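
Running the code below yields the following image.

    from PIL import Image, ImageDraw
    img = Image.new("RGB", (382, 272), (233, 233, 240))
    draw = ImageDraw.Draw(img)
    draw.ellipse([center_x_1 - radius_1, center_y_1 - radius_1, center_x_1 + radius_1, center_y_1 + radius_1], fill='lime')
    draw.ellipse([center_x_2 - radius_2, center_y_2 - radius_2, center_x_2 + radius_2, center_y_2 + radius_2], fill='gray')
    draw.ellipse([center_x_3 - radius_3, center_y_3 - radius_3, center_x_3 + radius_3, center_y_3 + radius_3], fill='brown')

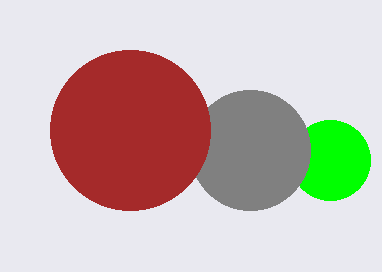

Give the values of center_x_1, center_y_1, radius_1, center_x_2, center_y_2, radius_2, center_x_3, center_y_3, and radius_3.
center_x_1 = 330, center_y_1 = 160, radius_1 = 40, center_x_2 = 250, center_y_2 = 150, radius_2 = 60, center_x_3 = 130, center_y_3 = 130, radius_3 = 80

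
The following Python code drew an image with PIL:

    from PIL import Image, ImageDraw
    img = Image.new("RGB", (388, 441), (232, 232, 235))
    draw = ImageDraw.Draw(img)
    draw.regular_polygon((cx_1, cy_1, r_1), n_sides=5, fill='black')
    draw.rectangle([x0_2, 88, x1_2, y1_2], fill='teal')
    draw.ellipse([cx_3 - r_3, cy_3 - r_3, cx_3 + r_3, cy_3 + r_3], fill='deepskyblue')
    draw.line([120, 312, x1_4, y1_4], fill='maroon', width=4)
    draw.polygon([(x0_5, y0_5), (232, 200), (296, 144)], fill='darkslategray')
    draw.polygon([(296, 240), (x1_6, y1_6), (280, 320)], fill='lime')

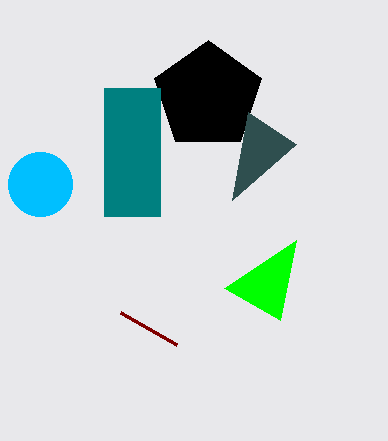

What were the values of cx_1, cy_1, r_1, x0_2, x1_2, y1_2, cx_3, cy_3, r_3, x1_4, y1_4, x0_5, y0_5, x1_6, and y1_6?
cx_1 = 208; cy_1 = 96; r_1 = 56; x0_2 = 104; x1_2 = 160; y1_2 = 216; cx_3 = 40; cy_3 = 184; r_3 = 32; x1_4 = 176; y1_4 = 344; x0_5 = 248; y0_5 = 112; x1_6 = 224; y1_6 = 288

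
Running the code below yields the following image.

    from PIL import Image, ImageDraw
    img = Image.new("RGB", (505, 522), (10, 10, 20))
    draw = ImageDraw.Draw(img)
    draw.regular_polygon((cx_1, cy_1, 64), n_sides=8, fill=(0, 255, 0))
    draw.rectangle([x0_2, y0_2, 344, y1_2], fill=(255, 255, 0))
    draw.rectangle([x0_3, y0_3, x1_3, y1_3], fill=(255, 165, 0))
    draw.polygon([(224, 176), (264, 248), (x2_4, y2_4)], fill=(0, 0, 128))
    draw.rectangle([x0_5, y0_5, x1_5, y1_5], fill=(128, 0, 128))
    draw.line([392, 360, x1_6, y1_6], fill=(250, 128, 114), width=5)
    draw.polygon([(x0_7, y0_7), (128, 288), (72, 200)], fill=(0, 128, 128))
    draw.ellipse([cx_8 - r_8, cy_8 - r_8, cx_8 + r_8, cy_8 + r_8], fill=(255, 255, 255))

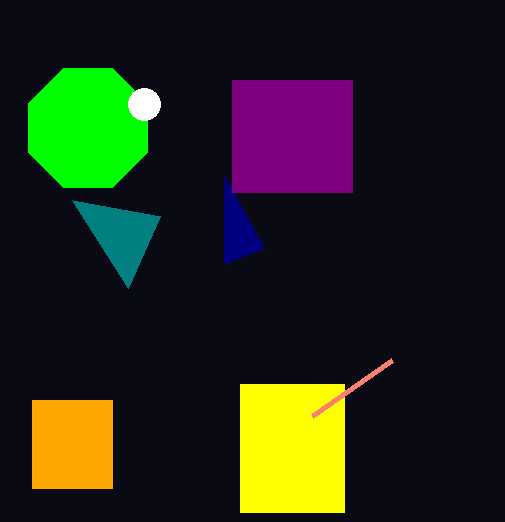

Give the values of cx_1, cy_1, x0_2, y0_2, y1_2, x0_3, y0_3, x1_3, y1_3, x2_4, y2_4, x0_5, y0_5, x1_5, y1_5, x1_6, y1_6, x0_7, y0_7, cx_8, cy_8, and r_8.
cx_1 = 88
cy_1 = 128
x0_2 = 240
y0_2 = 384
y1_2 = 512
x0_3 = 32
y0_3 = 400
x1_3 = 112
y1_3 = 488
x2_4 = 224
y2_4 = 264
x0_5 = 232
y0_5 = 80
x1_5 = 352
y1_5 = 192
x1_6 = 312
y1_6 = 416
x0_7 = 160
y0_7 = 216
cx_8 = 144
cy_8 = 104
r_8 = 16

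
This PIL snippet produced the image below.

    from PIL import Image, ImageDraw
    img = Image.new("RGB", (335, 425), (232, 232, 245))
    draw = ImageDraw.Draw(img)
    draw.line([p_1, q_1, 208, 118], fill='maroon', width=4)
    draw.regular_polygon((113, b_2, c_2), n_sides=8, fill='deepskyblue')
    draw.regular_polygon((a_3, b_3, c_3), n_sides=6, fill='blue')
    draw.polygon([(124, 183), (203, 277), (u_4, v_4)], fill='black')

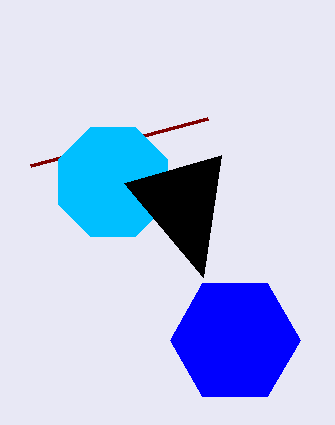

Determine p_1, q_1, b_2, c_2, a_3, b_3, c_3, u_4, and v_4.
p_1 = 31; q_1 = 165; b_2 = 182; c_2 = 59; a_3 = 235; b_3 = 340; c_3 = 65; u_4 = 221; v_4 = 155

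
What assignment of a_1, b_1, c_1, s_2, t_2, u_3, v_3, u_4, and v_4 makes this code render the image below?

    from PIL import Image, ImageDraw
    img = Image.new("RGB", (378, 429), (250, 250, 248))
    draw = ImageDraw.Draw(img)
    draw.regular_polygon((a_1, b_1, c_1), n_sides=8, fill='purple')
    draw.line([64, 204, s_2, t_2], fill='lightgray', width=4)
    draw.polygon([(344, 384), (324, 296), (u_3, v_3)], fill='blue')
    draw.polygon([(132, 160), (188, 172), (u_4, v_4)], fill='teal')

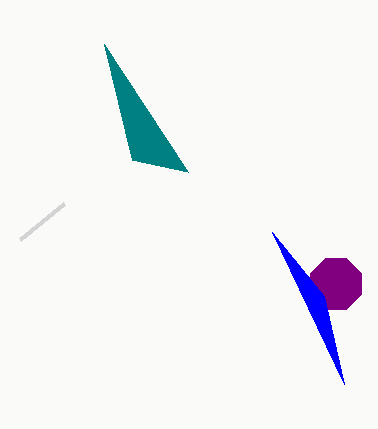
a_1 = 336, b_1 = 284, c_1 = 28, s_2 = 20, t_2 = 240, u_3 = 272, v_3 = 232, u_4 = 104, v_4 = 44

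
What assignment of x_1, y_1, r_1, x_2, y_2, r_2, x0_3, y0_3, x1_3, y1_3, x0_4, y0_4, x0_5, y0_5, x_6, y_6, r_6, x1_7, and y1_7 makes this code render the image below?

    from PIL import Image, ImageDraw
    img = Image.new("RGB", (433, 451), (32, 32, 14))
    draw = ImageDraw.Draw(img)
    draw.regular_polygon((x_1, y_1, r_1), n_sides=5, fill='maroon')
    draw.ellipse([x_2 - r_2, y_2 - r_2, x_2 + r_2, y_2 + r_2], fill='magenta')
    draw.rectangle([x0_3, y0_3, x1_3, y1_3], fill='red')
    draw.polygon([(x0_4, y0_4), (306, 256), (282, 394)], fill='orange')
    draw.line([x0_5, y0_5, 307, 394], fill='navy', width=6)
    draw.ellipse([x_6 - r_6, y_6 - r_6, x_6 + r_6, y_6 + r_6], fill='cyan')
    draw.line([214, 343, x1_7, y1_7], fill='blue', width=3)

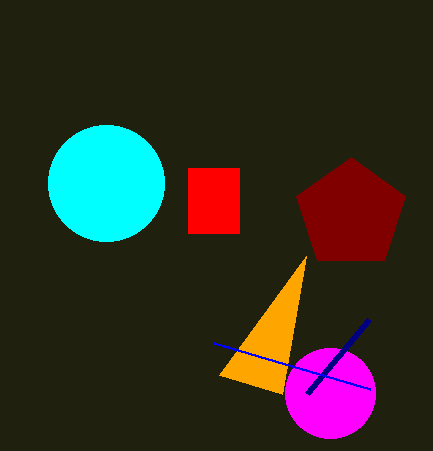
x_1 = 351; y_1 = 214; r_1 = 57; x_2 = 330; y_2 = 393; r_2 = 45; x0_3 = 188; y0_3 = 168; x1_3 = 239; y1_3 = 233; x0_4 = 219; y0_4 = 375; x0_5 = 369; y0_5 = 320; x_6 = 106; y_6 = 183; r_6 = 58; x1_7 = 370; y1_7 = 389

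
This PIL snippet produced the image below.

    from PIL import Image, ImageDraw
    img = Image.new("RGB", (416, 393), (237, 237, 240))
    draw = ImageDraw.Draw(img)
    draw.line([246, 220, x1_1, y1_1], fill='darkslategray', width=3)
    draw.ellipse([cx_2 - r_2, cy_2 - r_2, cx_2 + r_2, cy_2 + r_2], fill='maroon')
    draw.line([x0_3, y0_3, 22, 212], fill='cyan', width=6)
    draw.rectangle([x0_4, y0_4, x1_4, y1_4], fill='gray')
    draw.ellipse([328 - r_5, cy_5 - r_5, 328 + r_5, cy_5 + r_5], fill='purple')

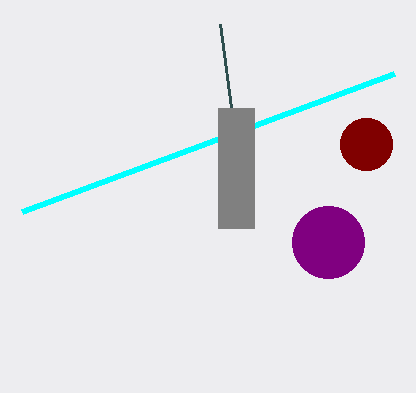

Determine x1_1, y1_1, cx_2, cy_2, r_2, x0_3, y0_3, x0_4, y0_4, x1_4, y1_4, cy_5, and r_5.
x1_1 = 220; y1_1 = 24; cx_2 = 366; cy_2 = 144; r_2 = 26; x0_3 = 394; y0_3 = 74; x0_4 = 218; y0_4 = 108; x1_4 = 254; y1_4 = 228; cy_5 = 242; r_5 = 36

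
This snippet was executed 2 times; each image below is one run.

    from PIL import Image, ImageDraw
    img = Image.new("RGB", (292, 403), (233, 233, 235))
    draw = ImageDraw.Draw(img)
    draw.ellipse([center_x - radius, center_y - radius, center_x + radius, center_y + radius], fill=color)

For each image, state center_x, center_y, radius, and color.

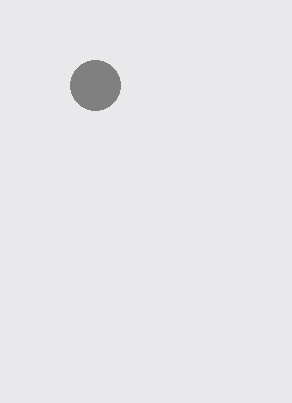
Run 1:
center_x = 95
center_y = 85
radius = 25
color = 'gray'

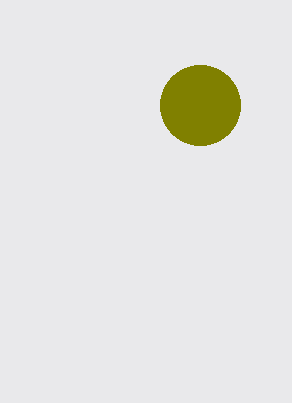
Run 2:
center_x = 200; center_y = 105; radius = 40; color = 'olive'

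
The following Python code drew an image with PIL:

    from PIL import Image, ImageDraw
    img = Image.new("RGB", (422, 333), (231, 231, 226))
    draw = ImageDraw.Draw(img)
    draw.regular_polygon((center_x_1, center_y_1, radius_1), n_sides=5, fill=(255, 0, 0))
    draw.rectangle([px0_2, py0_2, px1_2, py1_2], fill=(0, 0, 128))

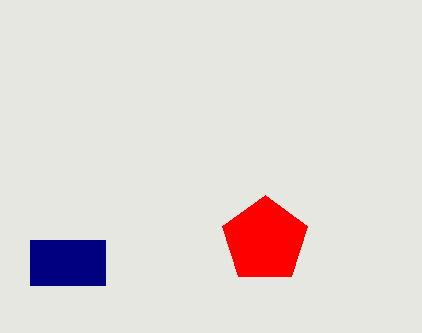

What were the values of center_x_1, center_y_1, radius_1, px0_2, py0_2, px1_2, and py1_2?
center_x_1 = 265
center_y_1 = 240
radius_1 = 45
px0_2 = 30
py0_2 = 240
px1_2 = 105
py1_2 = 285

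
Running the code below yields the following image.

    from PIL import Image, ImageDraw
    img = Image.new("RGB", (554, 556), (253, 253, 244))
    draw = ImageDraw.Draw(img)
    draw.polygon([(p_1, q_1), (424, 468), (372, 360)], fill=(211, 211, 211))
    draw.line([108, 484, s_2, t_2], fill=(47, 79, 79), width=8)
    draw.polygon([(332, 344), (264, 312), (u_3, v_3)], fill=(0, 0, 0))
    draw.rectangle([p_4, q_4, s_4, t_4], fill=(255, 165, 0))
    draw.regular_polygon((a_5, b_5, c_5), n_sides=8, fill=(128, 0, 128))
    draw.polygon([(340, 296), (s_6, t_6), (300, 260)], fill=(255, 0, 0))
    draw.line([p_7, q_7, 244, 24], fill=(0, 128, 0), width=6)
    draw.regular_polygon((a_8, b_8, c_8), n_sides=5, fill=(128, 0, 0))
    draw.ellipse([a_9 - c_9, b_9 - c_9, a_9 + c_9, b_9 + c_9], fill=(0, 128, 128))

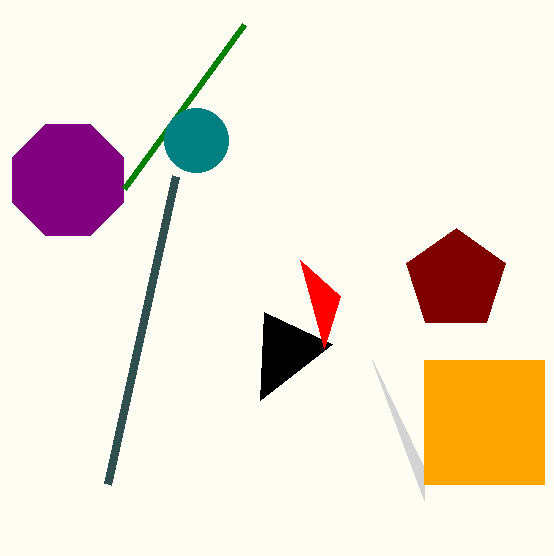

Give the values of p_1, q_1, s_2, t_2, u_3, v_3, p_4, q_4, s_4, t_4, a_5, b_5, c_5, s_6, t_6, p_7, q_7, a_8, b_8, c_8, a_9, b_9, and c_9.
p_1 = 424
q_1 = 500
s_2 = 176
t_2 = 176
u_3 = 260
v_3 = 400
p_4 = 424
q_4 = 360
s_4 = 544
t_4 = 484
a_5 = 68
b_5 = 180
c_5 = 60
s_6 = 324
t_6 = 348
p_7 = 124
q_7 = 188
a_8 = 456
b_8 = 280
c_8 = 52
a_9 = 196
b_9 = 140
c_9 = 32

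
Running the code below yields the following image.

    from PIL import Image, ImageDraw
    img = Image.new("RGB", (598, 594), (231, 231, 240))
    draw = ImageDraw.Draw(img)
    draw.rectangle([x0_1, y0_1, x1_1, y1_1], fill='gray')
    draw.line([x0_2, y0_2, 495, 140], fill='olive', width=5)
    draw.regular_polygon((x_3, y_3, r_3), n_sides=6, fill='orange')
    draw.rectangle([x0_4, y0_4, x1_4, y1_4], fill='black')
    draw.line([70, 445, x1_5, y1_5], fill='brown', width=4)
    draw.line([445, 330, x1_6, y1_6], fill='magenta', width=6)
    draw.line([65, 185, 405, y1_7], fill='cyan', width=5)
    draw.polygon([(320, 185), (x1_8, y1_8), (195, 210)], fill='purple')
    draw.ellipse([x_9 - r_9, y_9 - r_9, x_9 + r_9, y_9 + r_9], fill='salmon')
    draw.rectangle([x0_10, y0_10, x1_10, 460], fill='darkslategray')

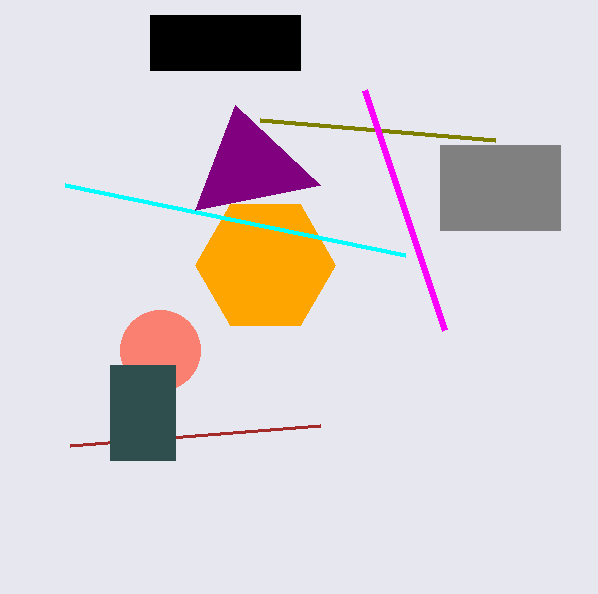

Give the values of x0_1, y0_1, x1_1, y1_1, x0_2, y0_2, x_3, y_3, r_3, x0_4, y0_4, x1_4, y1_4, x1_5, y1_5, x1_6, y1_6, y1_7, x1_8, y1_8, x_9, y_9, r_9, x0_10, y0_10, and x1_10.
x0_1 = 440; y0_1 = 145; x1_1 = 560; y1_1 = 230; x0_2 = 260; y0_2 = 120; x_3 = 265; y_3 = 265; r_3 = 70; x0_4 = 150; y0_4 = 15; x1_4 = 300; y1_4 = 70; x1_5 = 320; y1_5 = 425; x1_6 = 365; y1_6 = 90; y1_7 = 255; x1_8 = 235; y1_8 = 105; x_9 = 160; y_9 = 350; r_9 = 40; x0_10 = 110; y0_10 = 365; x1_10 = 175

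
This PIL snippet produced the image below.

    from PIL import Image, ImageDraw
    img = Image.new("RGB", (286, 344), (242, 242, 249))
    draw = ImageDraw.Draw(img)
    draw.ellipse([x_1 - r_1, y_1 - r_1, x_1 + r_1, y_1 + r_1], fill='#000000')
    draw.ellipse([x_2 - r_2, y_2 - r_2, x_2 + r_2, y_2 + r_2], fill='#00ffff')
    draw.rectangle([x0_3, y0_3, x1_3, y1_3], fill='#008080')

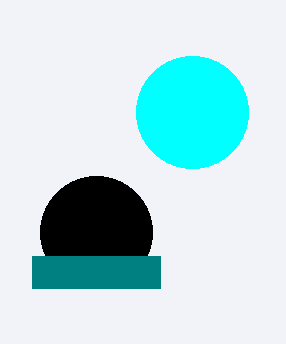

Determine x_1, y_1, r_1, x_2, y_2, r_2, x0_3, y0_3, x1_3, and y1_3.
x_1 = 96
y_1 = 232
r_1 = 56
x_2 = 192
y_2 = 112
r_2 = 56
x0_3 = 32
y0_3 = 256
x1_3 = 160
y1_3 = 288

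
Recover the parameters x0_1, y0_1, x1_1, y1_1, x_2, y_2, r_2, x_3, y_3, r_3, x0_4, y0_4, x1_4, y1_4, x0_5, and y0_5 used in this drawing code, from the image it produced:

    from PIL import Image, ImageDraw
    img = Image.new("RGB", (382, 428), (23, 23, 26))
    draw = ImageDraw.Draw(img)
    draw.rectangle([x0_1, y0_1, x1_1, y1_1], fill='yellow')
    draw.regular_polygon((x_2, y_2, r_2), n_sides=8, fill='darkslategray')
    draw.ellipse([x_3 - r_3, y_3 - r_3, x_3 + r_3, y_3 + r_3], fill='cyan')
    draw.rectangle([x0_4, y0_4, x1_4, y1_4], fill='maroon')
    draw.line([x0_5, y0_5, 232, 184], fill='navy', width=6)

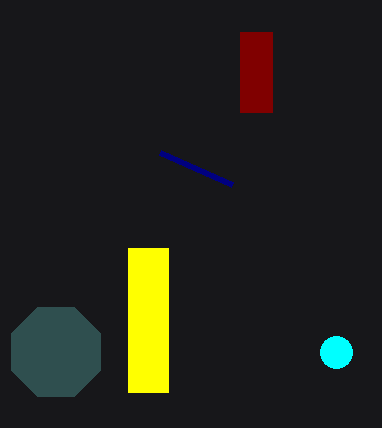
x0_1 = 128; y0_1 = 248; x1_1 = 168; y1_1 = 392; x_2 = 56; y_2 = 352; r_2 = 48; x_3 = 336; y_3 = 352; r_3 = 16; x0_4 = 240; y0_4 = 32; x1_4 = 272; y1_4 = 112; x0_5 = 160; y0_5 = 152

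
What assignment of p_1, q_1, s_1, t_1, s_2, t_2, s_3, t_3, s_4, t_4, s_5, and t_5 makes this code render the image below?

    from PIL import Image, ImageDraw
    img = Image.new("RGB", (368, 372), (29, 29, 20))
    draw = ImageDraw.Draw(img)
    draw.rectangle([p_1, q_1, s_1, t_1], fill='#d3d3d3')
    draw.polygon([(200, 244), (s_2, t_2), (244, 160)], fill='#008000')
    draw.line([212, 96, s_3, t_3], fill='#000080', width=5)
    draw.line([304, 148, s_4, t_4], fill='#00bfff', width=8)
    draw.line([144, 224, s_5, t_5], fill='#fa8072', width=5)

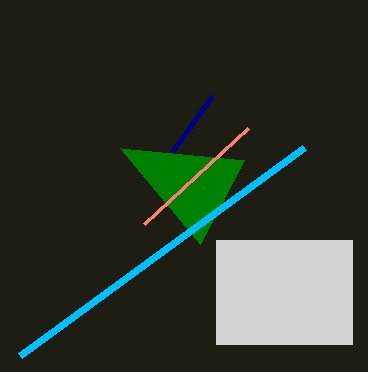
p_1 = 216, q_1 = 240, s_1 = 352, t_1 = 344, s_2 = 120, t_2 = 148, s_3 = 172, t_3 = 152, s_4 = 20, t_4 = 356, s_5 = 248, t_5 = 128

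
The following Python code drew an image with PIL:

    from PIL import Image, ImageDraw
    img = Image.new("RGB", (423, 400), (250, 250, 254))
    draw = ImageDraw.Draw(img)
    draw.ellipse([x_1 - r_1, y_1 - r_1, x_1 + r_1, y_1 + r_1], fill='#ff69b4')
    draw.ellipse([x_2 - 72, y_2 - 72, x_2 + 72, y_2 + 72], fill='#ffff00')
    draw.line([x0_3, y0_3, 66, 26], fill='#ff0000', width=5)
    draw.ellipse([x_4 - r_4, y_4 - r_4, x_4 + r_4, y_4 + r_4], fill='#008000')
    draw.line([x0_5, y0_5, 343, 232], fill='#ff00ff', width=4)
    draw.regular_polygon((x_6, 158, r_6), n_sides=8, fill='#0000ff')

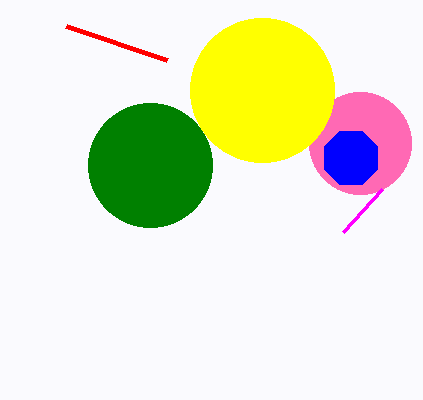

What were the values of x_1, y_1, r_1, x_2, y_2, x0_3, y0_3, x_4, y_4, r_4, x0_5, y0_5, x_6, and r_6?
x_1 = 360; y_1 = 143; r_1 = 51; x_2 = 262; y_2 = 90; x0_3 = 167; y0_3 = 60; x_4 = 150; y_4 = 165; r_4 = 62; x0_5 = 382; y0_5 = 189; x_6 = 351; r_6 = 29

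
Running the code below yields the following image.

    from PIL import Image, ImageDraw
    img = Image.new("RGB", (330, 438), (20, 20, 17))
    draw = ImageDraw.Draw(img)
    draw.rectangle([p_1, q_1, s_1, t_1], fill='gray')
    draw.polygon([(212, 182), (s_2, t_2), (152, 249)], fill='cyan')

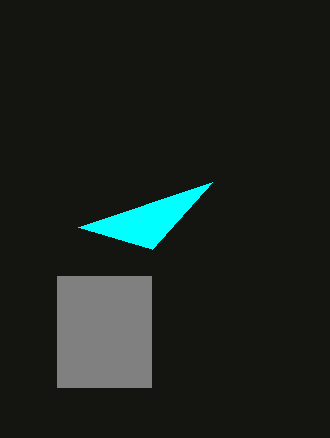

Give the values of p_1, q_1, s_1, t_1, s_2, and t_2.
p_1 = 57; q_1 = 276; s_1 = 151; t_1 = 387; s_2 = 78; t_2 = 227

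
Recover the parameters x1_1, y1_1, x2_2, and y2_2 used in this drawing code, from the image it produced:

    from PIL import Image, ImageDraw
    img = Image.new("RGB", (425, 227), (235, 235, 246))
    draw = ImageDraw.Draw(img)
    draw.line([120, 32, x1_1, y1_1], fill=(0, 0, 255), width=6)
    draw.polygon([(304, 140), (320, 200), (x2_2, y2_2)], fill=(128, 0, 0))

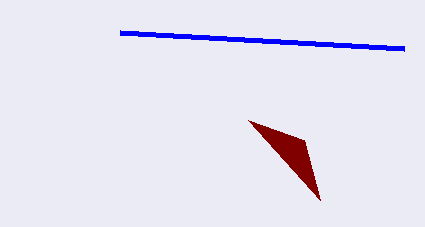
x1_1 = 404, y1_1 = 48, x2_2 = 248, y2_2 = 120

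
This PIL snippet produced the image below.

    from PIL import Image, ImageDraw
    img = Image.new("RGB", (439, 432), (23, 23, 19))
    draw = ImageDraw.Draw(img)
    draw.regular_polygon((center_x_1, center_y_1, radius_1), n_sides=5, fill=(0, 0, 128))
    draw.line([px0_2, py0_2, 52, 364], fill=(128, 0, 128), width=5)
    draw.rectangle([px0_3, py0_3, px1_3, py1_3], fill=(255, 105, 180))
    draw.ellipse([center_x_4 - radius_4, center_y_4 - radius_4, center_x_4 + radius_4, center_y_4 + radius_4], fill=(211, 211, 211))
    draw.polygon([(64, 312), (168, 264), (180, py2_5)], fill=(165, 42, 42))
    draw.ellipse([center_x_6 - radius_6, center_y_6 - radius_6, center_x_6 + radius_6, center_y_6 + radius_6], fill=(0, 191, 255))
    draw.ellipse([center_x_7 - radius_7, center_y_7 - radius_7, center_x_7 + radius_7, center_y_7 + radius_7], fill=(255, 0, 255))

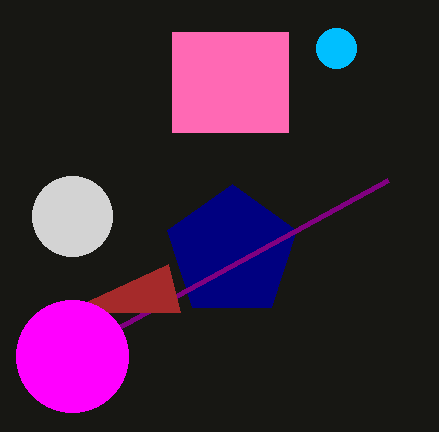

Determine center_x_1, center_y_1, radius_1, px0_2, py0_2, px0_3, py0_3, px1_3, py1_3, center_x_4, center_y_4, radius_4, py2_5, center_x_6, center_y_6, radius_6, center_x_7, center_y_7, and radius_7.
center_x_1 = 232; center_y_1 = 252; radius_1 = 68; px0_2 = 388; py0_2 = 180; px0_3 = 172; py0_3 = 32; px1_3 = 288; py1_3 = 132; center_x_4 = 72; center_y_4 = 216; radius_4 = 40; py2_5 = 312; center_x_6 = 336; center_y_6 = 48; radius_6 = 20; center_x_7 = 72; center_y_7 = 356; radius_7 = 56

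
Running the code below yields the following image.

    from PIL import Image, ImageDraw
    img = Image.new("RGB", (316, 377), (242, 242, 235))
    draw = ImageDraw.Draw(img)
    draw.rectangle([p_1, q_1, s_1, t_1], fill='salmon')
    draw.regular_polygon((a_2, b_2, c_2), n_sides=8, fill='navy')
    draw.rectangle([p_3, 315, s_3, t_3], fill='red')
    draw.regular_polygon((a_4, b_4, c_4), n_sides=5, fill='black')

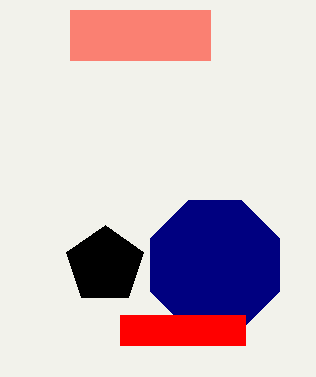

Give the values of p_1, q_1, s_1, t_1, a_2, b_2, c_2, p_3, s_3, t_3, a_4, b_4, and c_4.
p_1 = 70; q_1 = 10; s_1 = 210; t_1 = 60; a_2 = 215; b_2 = 265; c_2 = 70; p_3 = 120; s_3 = 245; t_3 = 345; a_4 = 105; b_4 = 265; c_4 = 40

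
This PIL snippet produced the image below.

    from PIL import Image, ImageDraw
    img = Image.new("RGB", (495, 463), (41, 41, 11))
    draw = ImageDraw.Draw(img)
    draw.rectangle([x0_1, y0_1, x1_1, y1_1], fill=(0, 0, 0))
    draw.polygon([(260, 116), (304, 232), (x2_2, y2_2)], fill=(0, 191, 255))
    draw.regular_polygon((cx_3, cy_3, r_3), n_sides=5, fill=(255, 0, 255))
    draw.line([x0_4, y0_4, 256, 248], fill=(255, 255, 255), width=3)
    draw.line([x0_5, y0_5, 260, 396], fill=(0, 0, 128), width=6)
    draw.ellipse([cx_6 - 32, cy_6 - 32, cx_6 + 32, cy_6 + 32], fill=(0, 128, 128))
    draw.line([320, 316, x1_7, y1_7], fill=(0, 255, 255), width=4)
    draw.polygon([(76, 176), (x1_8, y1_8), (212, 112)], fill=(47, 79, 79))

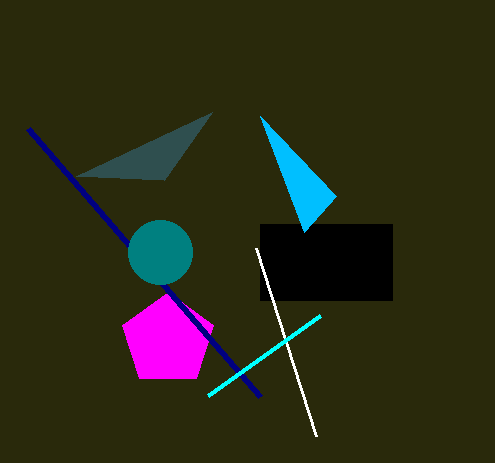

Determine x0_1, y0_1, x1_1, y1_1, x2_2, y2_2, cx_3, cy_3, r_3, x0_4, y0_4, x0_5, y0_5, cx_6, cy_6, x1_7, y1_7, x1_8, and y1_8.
x0_1 = 260
y0_1 = 224
x1_1 = 392
y1_1 = 300
x2_2 = 336
y2_2 = 196
cx_3 = 168
cy_3 = 340
r_3 = 48
x0_4 = 316
y0_4 = 436
x0_5 = 28
y0_5 = 128
cx_6 = 160
cy_6 = 252
x1_7 = 208
y1_7 = 396
x1_8 = 164
y1_8 = 180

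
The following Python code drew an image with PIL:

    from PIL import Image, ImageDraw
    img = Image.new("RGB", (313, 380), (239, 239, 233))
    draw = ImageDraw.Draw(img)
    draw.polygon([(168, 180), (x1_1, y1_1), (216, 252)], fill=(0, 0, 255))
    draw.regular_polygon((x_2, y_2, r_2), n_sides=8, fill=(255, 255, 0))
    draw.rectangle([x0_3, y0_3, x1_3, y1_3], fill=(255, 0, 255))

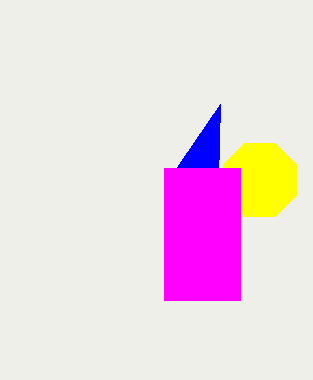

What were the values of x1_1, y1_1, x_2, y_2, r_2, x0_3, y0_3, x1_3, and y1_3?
x1_1 = 220; y1_1 = 104; x_2 = 260; y_2 = 180; r_2 = 40; x0_3 = 164; y0_3 = 168; x1_3 = 240; y1_3 = 300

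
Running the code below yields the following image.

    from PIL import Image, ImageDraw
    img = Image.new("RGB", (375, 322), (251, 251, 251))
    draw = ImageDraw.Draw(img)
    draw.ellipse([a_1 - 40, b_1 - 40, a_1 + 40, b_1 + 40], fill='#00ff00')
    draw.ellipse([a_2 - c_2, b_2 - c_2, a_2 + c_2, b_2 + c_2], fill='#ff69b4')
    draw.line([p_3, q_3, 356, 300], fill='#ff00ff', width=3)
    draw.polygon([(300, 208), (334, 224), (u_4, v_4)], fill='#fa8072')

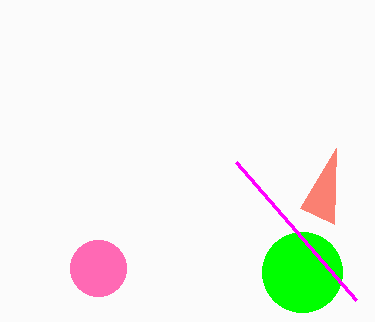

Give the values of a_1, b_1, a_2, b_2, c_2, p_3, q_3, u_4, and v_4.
a_1 = 302
b_1 = 272
a_2 = 98
b_2 = 268
c_2 = 28
p_3 = 236
q_3 = 162
u_4 = 336
v_4 = 148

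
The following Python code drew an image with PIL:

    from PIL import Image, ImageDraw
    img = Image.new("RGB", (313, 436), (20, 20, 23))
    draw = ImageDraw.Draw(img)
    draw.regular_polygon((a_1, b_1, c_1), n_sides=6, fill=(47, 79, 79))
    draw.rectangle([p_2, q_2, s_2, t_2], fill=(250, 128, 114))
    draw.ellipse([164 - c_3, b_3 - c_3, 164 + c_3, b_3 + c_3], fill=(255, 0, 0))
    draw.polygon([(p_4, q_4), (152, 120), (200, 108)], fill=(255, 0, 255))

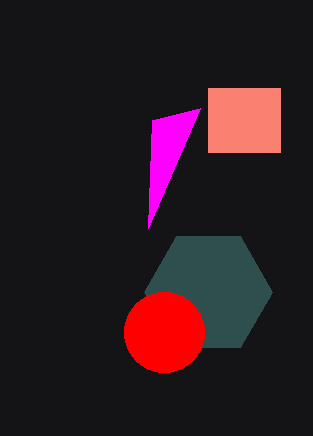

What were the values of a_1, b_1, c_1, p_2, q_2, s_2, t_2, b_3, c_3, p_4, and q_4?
a_1 = 208; b_1 = 292; c_1 = 64; p_2 = 208; q_2 = 88; s_2 = 280; t_2 = 152; b_3 = 332; c_3 = 40; p_4 = 148; q_4 = 228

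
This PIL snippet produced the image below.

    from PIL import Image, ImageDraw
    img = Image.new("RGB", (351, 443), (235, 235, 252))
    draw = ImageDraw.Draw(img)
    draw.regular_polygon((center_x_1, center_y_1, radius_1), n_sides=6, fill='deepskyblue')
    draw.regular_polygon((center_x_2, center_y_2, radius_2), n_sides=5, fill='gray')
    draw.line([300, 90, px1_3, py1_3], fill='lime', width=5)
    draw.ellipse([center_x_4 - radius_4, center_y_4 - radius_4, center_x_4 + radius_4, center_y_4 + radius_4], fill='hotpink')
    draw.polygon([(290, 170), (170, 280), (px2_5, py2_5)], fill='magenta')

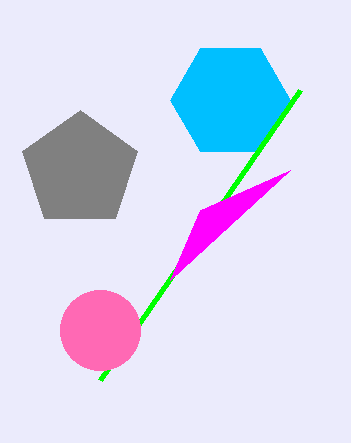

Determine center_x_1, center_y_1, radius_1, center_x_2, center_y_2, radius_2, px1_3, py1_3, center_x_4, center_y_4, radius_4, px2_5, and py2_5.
center_x_1 = 230; center_y_1 = 100; radius_1 = 60; center_x_2 = 80; center_y_2 = 170; radius_2 = 60; px1_3 = 100; py1_3 = 380; center_x_4 = 100; center_y_4 = 330; radius_4 = 40; px2_5 = 200; py2_5 = 210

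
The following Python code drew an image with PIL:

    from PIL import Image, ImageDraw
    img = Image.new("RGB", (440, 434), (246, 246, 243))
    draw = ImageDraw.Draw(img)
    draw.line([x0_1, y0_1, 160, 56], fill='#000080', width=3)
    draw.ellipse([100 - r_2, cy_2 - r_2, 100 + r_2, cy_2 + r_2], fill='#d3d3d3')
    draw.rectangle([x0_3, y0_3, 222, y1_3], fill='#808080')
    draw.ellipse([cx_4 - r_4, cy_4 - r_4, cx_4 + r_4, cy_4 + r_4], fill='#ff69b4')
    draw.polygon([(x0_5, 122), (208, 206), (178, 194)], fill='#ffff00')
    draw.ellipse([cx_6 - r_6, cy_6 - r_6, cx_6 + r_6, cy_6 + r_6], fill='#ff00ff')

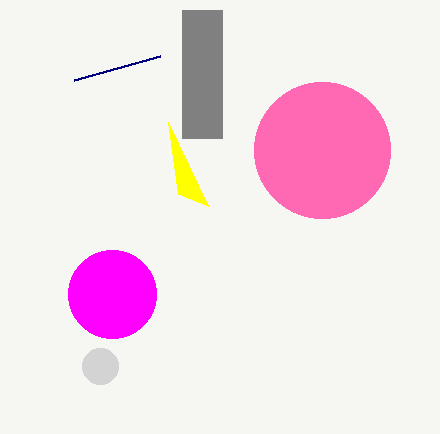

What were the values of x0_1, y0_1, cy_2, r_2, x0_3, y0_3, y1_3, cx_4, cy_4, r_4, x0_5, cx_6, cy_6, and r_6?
x0_1 = 74; y0_1 = 80; cy_2 = 366; r_2 = 18; x0_3 = 182; y0_3 = 10; y1_3 = 138; cx_4 = 322; cy_4 = 150; r_4 = 68; x0_5 = 168; cx_6 = 112; cy_6 = 294; r_6 = 44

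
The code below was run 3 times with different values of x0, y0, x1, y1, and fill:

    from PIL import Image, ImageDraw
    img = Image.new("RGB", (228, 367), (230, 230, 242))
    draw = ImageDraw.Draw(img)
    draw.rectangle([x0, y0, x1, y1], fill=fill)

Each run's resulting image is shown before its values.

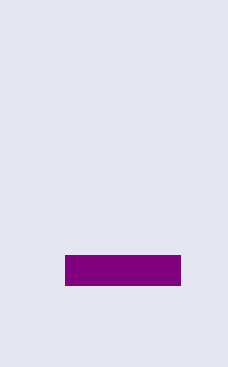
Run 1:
x0 = 65, y0 = 255, x1 = 180, y1 = 285, fill = 'purple'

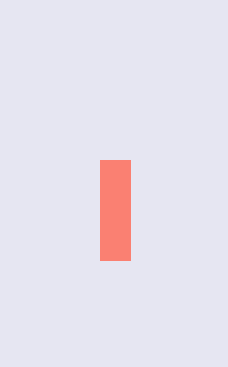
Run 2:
x0 = 100
y0 = 160
x1 = 130
y1 = 260
fill = 'salmon'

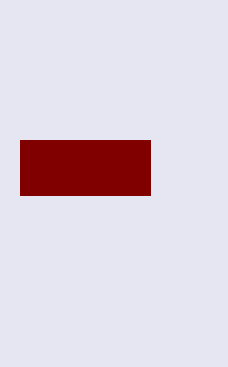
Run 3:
x0 = 20; y0 = 140; x1 = 150; y1 = 195; fill = 'maroon'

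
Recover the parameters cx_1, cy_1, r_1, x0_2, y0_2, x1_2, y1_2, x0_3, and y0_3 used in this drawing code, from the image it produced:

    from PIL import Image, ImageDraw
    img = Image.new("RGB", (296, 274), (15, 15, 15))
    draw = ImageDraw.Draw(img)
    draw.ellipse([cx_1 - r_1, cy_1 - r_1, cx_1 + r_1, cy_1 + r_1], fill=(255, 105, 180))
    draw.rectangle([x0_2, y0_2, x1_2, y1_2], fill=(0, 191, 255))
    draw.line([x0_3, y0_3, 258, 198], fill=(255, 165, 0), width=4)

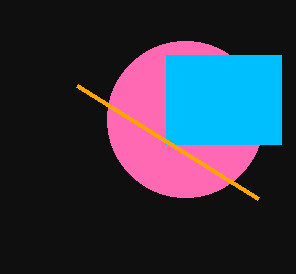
cx_1 = 185; cy_1 = 119; r_1 = 78; x0_2 = 166; y0_2 = 55; x1_2 = 281; y1_2 = 144; x0_3 = 77; y0_3 = 85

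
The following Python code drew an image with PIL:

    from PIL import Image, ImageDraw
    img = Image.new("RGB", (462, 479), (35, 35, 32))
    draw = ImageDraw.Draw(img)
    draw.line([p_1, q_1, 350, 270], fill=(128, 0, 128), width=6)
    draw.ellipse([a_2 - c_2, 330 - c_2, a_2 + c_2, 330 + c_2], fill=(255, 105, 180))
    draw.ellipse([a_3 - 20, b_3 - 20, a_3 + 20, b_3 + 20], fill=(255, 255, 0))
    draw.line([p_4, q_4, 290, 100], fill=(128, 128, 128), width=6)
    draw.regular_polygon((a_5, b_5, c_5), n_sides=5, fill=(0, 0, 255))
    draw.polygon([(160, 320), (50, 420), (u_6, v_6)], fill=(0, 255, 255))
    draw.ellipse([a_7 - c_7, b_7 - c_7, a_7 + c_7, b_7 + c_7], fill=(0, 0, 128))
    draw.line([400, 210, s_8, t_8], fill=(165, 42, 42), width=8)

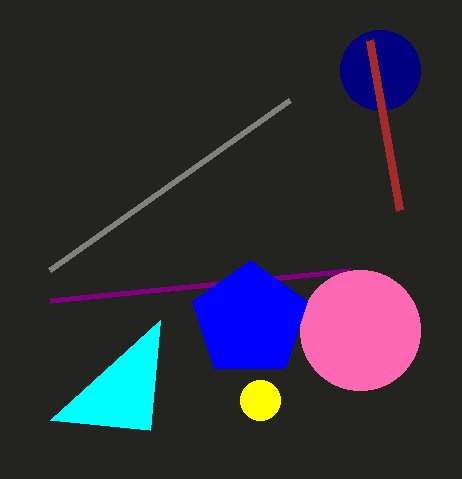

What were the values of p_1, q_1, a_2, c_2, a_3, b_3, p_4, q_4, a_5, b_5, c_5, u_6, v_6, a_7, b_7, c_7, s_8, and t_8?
p_1 = 50
q_1 = 300
a_2 = 360
c_2 = 60
a_3 = 260
b_3 = 400
p_4 = 50
q_4 = 270
a_5 = 250
b_5 = 320
c_5 = 60
u_6 = 150
v_6 = 430
a_7 = 380
b_7 = 70
c_7 = 40
s_8 = 370
t_8 = 40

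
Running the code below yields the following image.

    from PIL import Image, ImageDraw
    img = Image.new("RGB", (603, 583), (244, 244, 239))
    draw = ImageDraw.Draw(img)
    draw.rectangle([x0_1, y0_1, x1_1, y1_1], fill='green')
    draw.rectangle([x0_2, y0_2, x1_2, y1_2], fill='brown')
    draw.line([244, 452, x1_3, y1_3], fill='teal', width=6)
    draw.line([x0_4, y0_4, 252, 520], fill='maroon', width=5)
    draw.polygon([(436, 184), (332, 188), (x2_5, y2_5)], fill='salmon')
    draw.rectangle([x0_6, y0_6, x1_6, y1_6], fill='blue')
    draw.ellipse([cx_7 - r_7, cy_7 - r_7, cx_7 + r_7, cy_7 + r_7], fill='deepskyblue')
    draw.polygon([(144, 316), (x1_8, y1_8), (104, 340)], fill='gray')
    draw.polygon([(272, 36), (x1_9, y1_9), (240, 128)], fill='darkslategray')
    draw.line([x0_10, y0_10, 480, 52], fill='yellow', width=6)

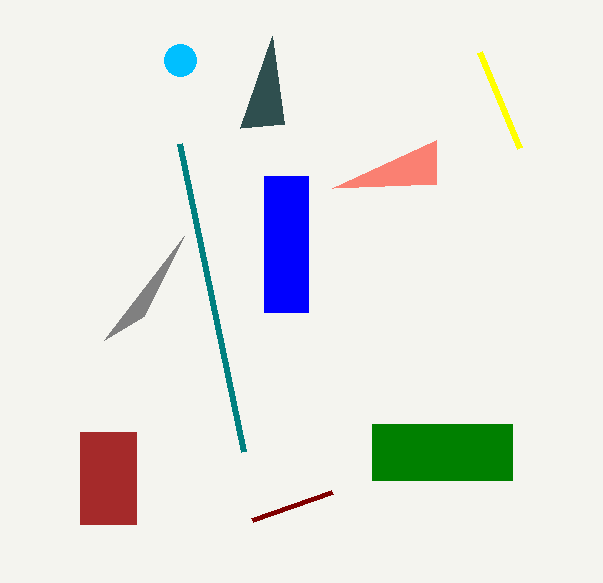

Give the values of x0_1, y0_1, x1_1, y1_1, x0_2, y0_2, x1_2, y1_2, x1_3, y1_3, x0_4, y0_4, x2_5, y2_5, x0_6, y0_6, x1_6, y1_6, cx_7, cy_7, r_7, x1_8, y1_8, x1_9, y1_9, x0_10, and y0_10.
x0_1 = 372
y0_1 = 424
x1_1 = 512
y1_1 = 480
x0_2 = 80
y0_2 = 432
x1_2 = 136
y1_2 = 524
x1_3 = 180
y1_3 = 144
x0_4 = 332
y0_4 = 492
x2_5 = 436
y2_5 = 140
x0_6 = 264
y0_6 = 176
x1_6 = 308
y1_6 = 312
cx_7 = 180
cy_7 = 60
r_7 = 16
x1_8 = 184
y1_8 = 236
x1_9 = 284
y1_9 = 124
x0_10 = 520
y0_10 = 148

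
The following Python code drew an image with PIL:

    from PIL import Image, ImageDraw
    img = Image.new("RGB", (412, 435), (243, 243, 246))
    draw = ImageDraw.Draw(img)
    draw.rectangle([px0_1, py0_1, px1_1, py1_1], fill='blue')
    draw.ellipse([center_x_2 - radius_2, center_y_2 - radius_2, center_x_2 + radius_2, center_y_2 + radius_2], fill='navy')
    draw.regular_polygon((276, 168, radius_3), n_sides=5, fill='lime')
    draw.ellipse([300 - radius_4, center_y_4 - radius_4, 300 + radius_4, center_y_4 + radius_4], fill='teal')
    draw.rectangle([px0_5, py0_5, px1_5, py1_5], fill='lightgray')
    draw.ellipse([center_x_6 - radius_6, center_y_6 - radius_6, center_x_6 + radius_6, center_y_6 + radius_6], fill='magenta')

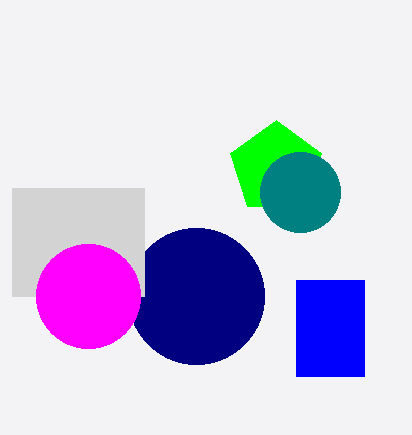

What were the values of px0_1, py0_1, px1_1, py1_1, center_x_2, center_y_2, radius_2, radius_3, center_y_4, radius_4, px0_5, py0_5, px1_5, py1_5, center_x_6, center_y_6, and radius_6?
px0_1 = 296; py0_1 = 280; px1_1 = 364; py1_1 = 376; center_x_2 = 196; center_y_2 = 296; radius_2 = 68; radius_3 = 48; center_y_4 = 192; radius_4 = 40; px0_5 = 12; py0_5 = 188; px1_5 = 144; py1_5 = 296; center_x_6 = 88; center_y_6 = 296; radius_6 = 52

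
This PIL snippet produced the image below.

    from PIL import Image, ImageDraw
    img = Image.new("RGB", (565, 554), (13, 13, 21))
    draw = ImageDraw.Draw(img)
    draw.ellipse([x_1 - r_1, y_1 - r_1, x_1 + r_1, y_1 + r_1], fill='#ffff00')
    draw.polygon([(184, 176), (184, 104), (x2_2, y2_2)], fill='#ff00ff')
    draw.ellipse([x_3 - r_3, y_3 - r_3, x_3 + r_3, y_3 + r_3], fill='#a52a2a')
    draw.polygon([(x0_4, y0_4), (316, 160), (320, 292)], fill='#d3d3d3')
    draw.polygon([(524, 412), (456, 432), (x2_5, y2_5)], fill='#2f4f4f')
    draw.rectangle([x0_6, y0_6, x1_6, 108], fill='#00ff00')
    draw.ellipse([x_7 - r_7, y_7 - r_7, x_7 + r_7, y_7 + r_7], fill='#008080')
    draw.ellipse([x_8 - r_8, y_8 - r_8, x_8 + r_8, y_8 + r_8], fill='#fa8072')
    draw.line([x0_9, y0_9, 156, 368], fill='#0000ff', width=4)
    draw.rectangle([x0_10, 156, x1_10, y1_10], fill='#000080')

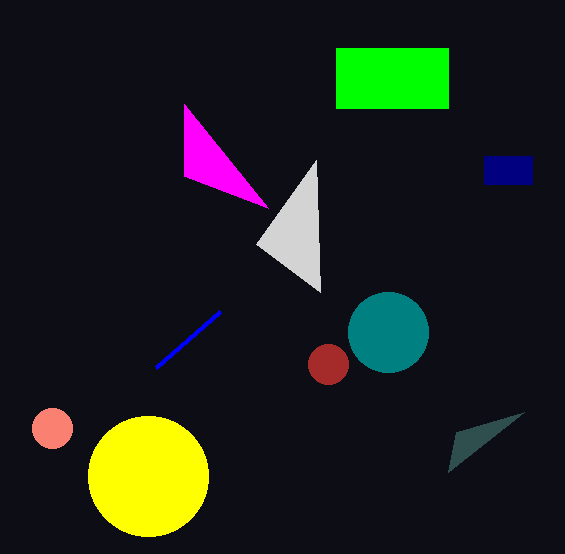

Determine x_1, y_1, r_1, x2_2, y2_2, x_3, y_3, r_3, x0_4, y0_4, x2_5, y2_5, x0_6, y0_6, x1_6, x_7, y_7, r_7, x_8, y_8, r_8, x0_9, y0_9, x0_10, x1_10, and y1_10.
x_1 = 148; y_1 = 476; r_1 = 60; x2_2 = 268; y2_2 = 208; x_3 = 328; y_3 = 364; r_3 = 20; x0_4 = 256; y0_4 = 244; x2_5 = 448; y2_5 = 472; x0_6 = 336; y0_6 = 48; x1_6 = 448; x_7 = 388; y_7 = 332; r_7 = 40; x_8 = 52; y_8 = 428; r_8 = 20; x0_9 = 220; y0_9 = 312; x0_10 = 484; x1_10 = 532; y1_10 = 184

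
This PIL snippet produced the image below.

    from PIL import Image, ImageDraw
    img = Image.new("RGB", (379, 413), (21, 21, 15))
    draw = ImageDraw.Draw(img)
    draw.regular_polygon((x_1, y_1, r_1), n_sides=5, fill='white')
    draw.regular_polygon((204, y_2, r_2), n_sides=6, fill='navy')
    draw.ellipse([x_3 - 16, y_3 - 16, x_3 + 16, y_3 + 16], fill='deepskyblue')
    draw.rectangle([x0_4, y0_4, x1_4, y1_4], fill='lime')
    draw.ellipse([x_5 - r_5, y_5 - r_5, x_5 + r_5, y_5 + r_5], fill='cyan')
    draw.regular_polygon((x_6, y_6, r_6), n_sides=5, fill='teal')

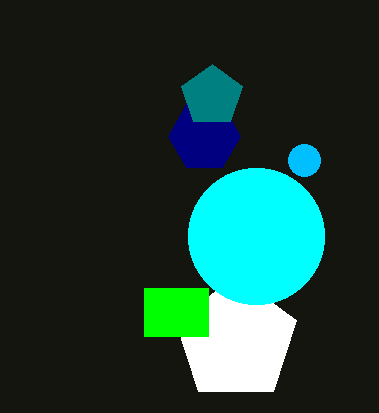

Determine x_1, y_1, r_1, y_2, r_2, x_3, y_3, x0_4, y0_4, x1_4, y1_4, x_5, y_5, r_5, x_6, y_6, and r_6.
x_1 = 236, y_1 = 340, r_1 = 64, y_2 = 136, r_2 = 36, x_3 = 304, y_3 = 160, x0_4 = 144, y0_4 = 288, x1_4 = 208, y1_4 = 336, x_5 = 256, y_5 = 236, r_5 = 68, x_6 = 212, y_6 = 96, r_6 = 32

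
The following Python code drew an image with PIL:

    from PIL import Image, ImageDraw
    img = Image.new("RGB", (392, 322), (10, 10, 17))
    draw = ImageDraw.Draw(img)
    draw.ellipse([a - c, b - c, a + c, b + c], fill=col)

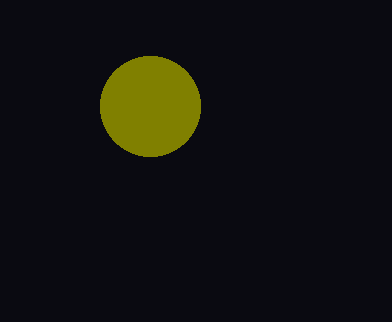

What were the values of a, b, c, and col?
a = 150; b = 106; c = 50; col = 'olive'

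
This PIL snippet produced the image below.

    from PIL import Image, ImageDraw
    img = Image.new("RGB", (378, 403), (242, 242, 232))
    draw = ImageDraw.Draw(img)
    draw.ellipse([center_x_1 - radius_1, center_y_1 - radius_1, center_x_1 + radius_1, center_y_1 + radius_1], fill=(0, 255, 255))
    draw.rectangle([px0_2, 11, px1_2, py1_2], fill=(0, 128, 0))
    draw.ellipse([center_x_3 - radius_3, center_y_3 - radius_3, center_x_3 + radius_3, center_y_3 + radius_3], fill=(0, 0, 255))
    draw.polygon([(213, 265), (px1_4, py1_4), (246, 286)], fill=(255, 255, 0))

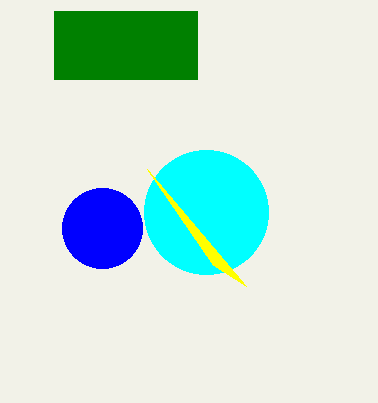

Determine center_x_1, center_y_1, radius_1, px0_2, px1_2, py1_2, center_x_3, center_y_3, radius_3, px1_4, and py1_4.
center_x_1 = 206
center_y_1 = 212
radius_1 = 62
px0_2 = 54
px1_2 = 197
py1_2 = 79
center_x_3 = 102
center_y_3 = 228
radius_3 = 40
px1_4 = 147
py1_4 = 169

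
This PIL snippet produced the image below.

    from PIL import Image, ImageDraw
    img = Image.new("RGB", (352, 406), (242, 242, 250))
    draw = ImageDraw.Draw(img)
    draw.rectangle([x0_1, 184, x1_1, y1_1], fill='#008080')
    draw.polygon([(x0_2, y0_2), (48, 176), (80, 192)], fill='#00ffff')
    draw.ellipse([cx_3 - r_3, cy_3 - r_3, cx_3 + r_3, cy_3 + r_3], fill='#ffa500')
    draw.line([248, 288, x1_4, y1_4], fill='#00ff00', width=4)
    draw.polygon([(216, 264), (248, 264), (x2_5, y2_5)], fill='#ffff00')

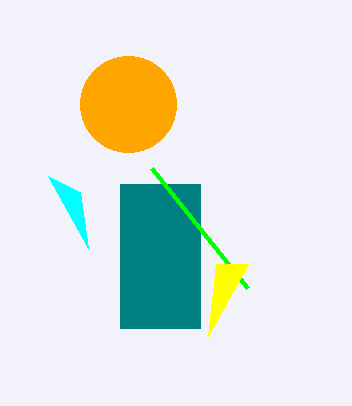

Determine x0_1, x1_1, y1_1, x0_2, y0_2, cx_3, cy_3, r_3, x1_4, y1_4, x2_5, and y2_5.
x0_1 = 120; x1_1 = 200; y1_1 = 328; x0_2 = 88; y0_2 = 248; cx_3 = 128; cy_3 = 104; r_3 = 48; x1_4 = 152; y1_4 = 168; x2_5 = 208; y2_5 = 336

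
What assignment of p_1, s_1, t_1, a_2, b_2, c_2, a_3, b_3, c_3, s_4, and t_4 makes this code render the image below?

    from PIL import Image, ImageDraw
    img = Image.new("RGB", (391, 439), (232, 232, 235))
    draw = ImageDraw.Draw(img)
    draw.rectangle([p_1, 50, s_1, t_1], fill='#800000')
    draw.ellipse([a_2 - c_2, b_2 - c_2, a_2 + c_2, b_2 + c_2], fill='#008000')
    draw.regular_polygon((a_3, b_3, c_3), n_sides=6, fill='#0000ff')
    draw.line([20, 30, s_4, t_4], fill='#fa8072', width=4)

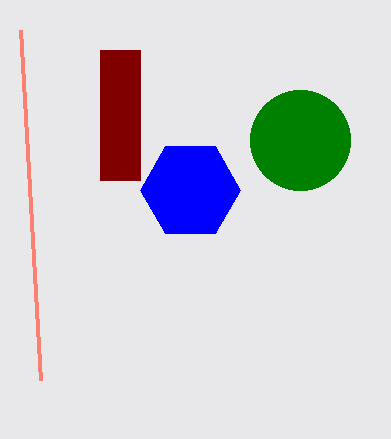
p_1 = 100, s_1 = 140, t_1 = 180, a_2 = 300, b_2 = 140, c_2 = 50, a_3 = 190, b_3 = 190, c_3 = 50, s_4 = 40, t_4 = 380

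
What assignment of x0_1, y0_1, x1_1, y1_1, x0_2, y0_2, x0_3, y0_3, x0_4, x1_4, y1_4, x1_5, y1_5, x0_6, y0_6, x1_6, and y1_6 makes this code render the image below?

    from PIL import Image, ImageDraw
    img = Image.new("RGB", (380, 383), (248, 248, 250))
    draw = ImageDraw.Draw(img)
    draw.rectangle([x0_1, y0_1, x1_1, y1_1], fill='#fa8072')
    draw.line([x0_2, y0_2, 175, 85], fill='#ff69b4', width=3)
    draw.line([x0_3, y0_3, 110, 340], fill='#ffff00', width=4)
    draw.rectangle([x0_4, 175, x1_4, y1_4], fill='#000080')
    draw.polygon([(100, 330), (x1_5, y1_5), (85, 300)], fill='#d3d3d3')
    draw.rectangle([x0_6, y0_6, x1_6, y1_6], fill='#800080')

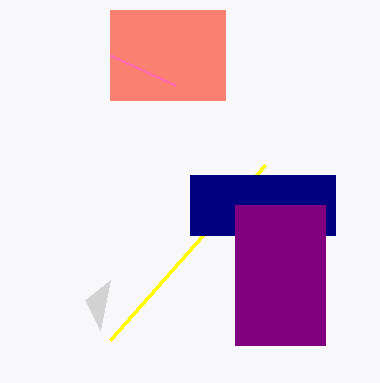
x0_1 = 110, y0_1 = 10, x1_1 = 225, y1_1 = 100, x0_2 = 110, y0_2 = 55, x0_3 = 265, y0_3 = 165, x0_4 = 190, x1_4 = 335, y1_4 = 235, x1_5 = 110, y1_5 = 280, x0_6 = 235, y0_6 = 205, x1_6 = 325, y1_6 = 345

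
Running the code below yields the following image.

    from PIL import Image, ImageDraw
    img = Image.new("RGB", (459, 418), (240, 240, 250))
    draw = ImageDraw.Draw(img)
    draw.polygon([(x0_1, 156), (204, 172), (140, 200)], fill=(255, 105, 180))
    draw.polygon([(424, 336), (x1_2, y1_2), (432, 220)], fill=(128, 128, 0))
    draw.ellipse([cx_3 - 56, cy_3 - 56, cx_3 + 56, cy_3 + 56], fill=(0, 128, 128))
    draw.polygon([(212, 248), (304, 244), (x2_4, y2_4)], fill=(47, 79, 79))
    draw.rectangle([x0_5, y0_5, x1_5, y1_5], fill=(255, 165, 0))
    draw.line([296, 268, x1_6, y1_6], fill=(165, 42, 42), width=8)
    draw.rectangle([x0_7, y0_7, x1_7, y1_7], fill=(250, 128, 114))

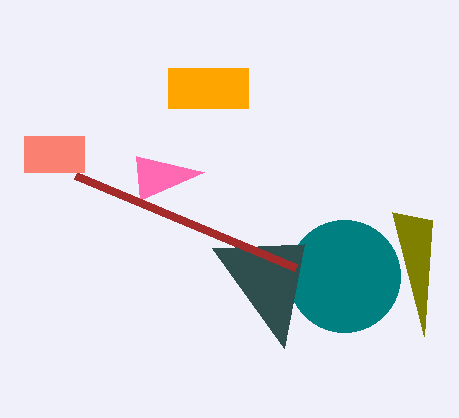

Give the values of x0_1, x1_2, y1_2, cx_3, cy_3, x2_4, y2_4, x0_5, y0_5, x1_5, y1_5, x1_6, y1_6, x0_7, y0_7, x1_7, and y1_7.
x0_1 = 136; x1_2 = 392; y1_2 = 212; cx_3 = 344; cy_3 = 276; x2_4 = 284; y2_4 = 348; x0_5 = 168; y0_5 = 68; x1_5 = 248; y1_5 = 108; x1_6 = 76; y1_6 = 176; x0_7 = 24; y0_7 = 136; x1_7 = 84; y1_7 = 172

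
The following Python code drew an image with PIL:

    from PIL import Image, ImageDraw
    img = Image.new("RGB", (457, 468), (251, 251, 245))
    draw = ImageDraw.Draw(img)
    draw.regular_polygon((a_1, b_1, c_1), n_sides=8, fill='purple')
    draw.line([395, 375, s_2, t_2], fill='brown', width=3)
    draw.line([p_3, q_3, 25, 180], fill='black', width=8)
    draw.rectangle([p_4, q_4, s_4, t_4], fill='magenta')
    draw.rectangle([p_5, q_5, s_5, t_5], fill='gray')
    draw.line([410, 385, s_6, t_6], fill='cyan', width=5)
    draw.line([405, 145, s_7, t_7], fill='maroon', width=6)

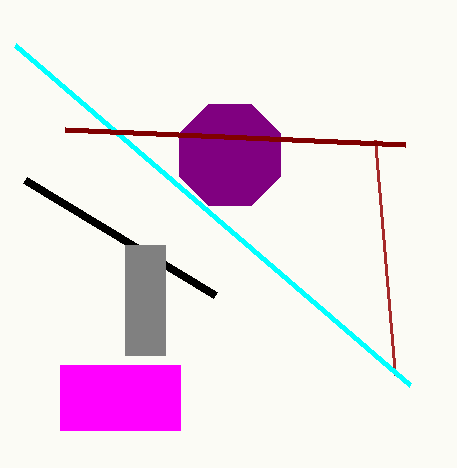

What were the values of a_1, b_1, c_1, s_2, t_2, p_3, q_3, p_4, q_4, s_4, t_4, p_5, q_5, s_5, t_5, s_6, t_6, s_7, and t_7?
a_1 = 230, b_1 = 155, c_1 = 55, s_2 = 375, t_2 = 140, p_3 = 215, q_3 = 295, p_4 = 60, q_4 = 365, s_4 = 180, t_4 = 430, p_5 = 125, q_5 = 245, s_5 = 165, t_5 = 355, s_6 = 15, t_6 = 45, s_7 = 65, t_7 = 130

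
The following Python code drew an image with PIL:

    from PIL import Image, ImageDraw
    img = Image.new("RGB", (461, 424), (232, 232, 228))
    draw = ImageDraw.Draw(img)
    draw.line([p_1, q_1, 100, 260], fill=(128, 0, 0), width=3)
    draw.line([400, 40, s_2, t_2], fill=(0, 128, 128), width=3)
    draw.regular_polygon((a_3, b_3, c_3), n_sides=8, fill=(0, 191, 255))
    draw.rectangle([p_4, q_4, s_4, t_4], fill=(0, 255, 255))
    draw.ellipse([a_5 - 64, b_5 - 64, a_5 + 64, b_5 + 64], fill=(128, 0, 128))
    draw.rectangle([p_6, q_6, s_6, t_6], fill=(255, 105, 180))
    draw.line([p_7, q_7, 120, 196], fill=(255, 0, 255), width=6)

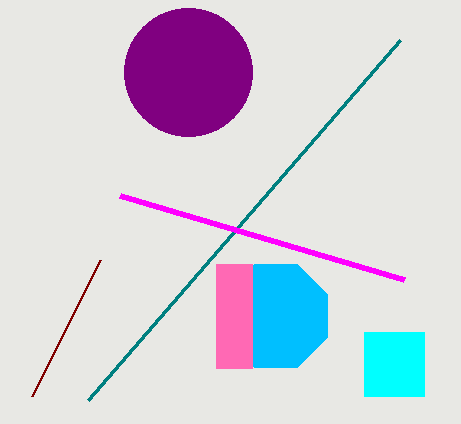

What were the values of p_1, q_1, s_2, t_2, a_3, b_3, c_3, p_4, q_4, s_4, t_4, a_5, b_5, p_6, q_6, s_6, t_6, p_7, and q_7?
p_1 = 32
q_1 = 396
s_2 = 88
t_2 = 400
a_3 = 276
b_3 = 316
c_3 = 56
p_4 = 364
q_4 = 332
s_4 = 424
t_4 = 396
a_5 = 188
b_5 = 72
p_6 = 216
q_6 = 264
s_6 = 252
t_6 = 368
p_7 = 404
q_7 = 280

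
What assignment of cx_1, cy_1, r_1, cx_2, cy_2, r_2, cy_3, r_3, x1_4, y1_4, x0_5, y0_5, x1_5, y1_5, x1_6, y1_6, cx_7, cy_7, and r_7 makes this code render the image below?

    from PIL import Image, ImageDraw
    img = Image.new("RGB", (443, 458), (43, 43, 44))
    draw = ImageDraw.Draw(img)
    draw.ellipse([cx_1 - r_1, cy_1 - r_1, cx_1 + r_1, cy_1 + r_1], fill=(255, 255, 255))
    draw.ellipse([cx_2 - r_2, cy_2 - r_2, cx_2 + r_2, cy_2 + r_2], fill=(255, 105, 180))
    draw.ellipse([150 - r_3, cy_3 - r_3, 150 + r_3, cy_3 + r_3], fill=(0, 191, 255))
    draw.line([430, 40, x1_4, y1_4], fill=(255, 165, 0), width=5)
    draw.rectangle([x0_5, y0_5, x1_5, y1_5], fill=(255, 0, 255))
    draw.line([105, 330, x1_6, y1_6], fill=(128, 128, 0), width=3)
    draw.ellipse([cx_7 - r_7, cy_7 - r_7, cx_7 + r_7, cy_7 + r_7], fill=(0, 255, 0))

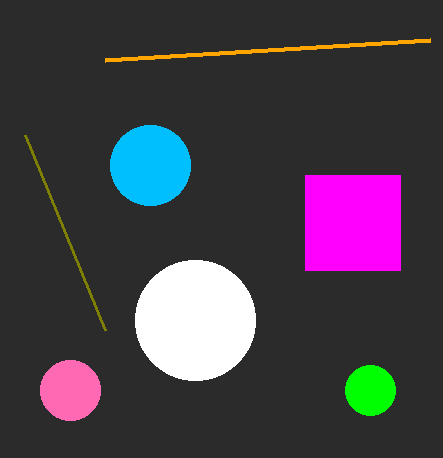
cx_1 = 195, cy_1 = 320, r_1 = 60, cx_2 = 70, cy_2 = 390, r_2 = 30, cy_3 = 165, r_3 = 40, x1_4 = 105, y1_4 = 60, x0_5 = 305, y0_5 = 175, x1_5 = 400, y1_5 = 270, x1_6 = 25, y1_6 = 135, cx_7 = 370, cy_7 = 390, r_7 = 25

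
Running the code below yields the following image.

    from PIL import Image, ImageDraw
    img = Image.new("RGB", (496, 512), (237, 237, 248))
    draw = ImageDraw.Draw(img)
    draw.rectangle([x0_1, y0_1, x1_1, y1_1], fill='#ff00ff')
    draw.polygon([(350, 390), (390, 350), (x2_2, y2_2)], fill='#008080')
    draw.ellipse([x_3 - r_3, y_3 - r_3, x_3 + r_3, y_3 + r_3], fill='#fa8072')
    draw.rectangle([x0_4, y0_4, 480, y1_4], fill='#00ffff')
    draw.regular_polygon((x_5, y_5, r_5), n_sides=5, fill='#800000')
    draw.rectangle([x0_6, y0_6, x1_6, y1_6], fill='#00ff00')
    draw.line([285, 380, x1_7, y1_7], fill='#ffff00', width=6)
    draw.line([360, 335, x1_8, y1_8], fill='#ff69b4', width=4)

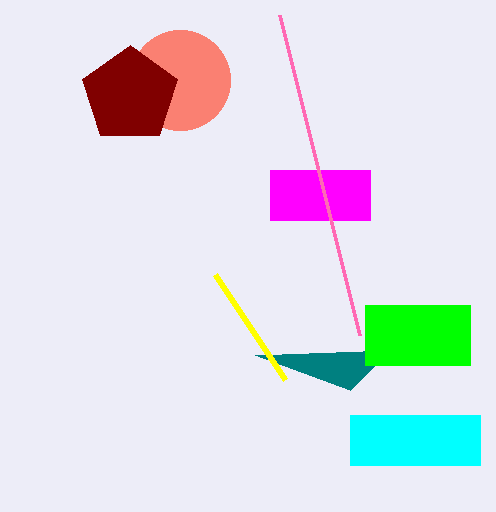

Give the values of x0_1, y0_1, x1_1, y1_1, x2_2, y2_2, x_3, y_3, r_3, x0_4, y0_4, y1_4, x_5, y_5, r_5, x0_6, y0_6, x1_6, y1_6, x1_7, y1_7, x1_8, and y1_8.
x0_1 = 270
y0_1 = 170
x1_1 = 370
y1_1 = 220
x2_2 = 255
y2_2 = 355
x_3 = 180
y_3 = 80
r_3 = 50
x0_4 = 350
y0_4 = 415
y1_4 = 465
x_5 = 130
y_5 = 95
r_5 = 50
x0_6 = 365
y0_6 = 305
x1_6 = 470
y1_6 = 365
x1_7 = 215
y1_7 = 275
x1_8 = 280
y1_8 = 15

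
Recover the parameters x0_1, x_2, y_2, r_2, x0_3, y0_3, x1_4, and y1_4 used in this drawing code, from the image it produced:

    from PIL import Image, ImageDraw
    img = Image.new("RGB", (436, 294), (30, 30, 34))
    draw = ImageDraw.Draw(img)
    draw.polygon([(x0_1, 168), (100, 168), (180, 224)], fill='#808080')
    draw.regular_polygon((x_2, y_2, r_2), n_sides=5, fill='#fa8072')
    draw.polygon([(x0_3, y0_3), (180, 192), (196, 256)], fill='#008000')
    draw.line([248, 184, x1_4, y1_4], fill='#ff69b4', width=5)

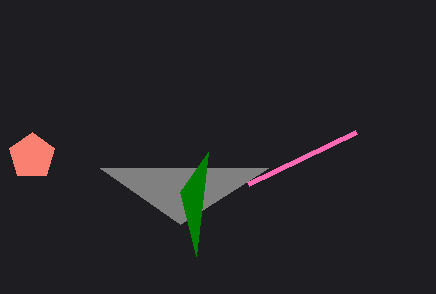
x0_1 = 268, x_2 = 32, y_2 = 156, r_2 = 24, x0_3 = 208, y0_3 = 152, x1_4 = 356, y1_4 = 132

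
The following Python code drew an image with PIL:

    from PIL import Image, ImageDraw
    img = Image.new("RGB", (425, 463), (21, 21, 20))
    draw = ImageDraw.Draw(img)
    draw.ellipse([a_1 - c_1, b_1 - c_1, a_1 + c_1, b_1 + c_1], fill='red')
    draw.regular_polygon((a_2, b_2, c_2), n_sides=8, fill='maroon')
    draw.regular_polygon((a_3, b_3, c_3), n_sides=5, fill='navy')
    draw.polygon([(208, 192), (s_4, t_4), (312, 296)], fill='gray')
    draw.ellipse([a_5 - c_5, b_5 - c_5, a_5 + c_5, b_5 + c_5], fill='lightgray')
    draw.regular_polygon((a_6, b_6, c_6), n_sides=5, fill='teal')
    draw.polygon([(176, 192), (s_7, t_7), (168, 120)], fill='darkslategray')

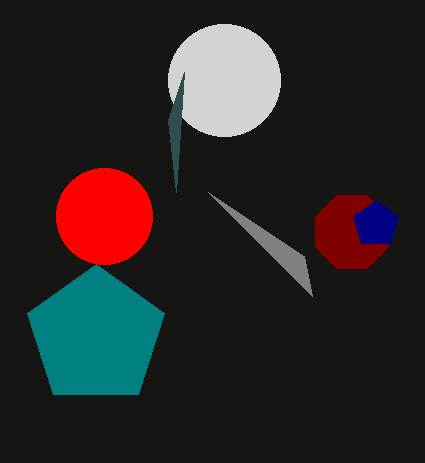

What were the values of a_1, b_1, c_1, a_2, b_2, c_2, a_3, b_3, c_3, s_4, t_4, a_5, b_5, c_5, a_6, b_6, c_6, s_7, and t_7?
a_1 = 104; b_1 = 216; c_1 = 48; a_2 = 352; b_2 = 232; c_2 = 40; a_3 = 376; b_3 = 224; c_3 = 24; s_4 = 304; t_4 = 256; a_5 = 224; b_5 = 80; c_5 = 56; a_6 = 96; b_6 = 336; c_6 = 72; s_7 = 184; t_7 = 72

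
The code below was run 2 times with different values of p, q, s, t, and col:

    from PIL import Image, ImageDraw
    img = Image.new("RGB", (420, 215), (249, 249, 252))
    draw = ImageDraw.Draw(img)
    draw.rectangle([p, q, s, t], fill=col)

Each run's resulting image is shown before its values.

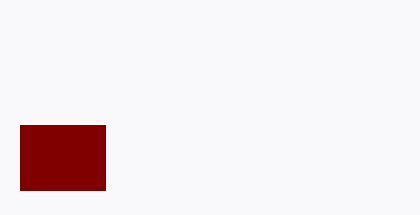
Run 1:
p = 20
q = 125
s = 105
t = 190
col = 'maroon'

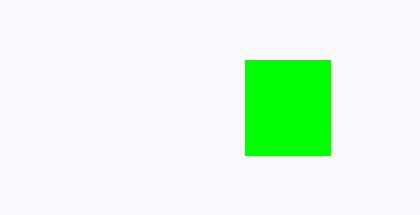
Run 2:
p = 245; q = 60; s = 330; t = 155; col = 'lime'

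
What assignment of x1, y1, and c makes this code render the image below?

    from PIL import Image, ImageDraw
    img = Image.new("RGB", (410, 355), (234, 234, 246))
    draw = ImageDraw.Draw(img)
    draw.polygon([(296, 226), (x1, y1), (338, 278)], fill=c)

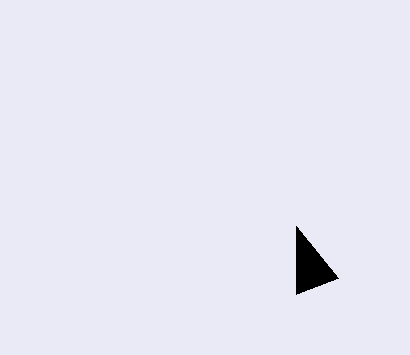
x1 = 296, y1 = 294, c = 'black'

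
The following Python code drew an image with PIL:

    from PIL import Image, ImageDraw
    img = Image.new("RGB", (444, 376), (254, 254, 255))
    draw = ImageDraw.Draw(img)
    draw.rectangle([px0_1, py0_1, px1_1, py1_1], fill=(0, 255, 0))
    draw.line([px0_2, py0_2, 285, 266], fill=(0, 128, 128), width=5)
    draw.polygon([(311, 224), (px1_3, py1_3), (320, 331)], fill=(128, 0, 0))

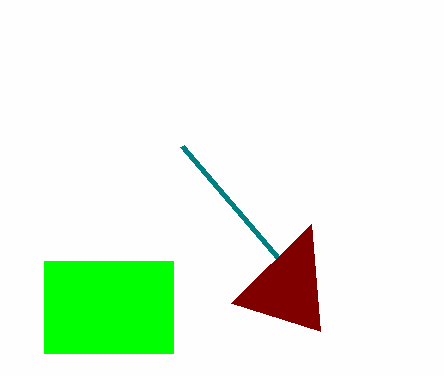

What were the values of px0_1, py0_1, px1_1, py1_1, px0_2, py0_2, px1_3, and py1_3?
px0_1 = 44
py0_1 = 261
px1_1 = 173
py1_1 = 353
px0_2 = 182
py0_2 = 146
px1_3 = 231
py1_3 = 303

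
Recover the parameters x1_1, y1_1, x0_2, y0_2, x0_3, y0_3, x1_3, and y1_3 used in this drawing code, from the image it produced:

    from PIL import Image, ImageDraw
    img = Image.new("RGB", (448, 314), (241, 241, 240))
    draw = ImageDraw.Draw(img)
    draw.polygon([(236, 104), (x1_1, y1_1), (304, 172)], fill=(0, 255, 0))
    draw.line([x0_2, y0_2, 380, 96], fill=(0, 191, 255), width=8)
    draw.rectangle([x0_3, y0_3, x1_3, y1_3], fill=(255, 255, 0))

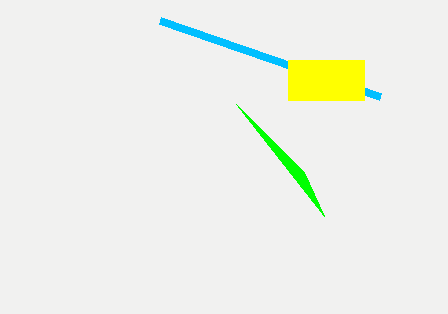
x1_1 = 324
y1_1 = 216
x0_2 = 160
y0_2 = 20
x0_3 = 288
y0_3 = 60
x1_3 = 364
y1_3 = 100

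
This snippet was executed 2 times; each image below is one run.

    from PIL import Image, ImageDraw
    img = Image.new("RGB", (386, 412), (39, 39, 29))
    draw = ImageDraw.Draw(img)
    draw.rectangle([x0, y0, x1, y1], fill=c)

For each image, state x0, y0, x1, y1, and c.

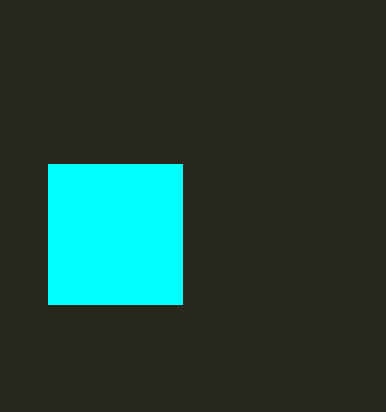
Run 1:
x0 = 48
y0 = 164
x1 = 182
y1 = 304
c = 'cyan'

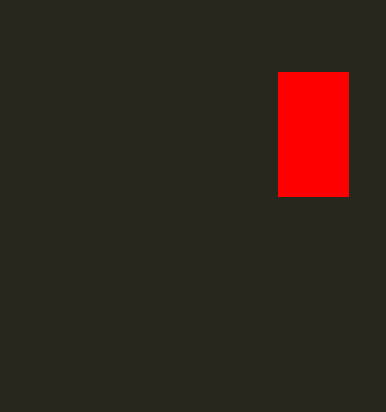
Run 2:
x0 = 278, y0 = 72, x1 = 348, y1 = 196, c = 'red'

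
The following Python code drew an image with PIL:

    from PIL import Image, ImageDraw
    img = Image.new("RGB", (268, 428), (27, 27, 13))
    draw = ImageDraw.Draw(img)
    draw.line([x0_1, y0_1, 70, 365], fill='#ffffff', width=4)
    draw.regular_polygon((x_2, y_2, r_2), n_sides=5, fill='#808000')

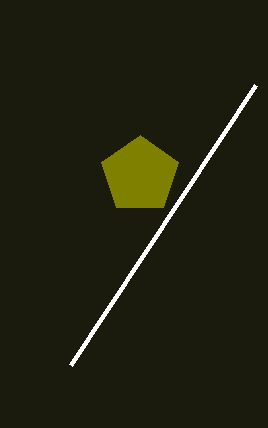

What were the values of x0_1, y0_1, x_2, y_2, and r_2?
x0_1 = 255; y0_1 = 85; x_2 = 140; y_2 = 175; r_2 = 40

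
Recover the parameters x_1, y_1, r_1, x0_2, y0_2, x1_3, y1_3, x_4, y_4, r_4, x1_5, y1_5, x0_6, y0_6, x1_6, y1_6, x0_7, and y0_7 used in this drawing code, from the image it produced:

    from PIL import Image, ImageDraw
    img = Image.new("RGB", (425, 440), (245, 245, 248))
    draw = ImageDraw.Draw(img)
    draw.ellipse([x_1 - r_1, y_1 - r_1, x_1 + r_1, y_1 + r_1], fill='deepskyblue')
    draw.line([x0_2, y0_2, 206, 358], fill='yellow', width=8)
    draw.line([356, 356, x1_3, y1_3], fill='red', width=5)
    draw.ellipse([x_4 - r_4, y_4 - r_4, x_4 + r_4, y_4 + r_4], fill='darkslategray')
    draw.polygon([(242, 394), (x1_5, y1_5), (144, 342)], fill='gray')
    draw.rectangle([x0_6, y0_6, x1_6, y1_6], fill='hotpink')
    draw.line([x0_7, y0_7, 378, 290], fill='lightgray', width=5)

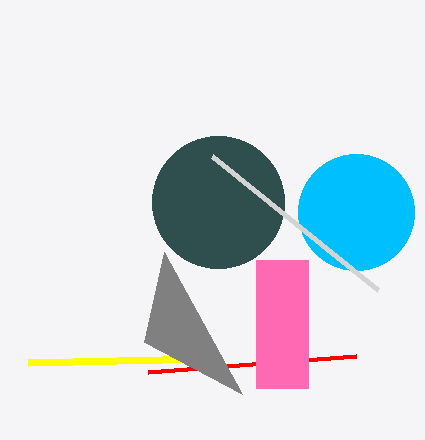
x_1 = 356
y_1 = 212
r_1 = 58
x0_2 = 28
y0_2 = 362
x1_3 = 148
y1_3 = 372
x_4 = 218
y_4 = 202
r_4 = 66
x1_5 = 164
y1_5 = 252
x0_6 = 256
y0_6 = 260
x1_6 = 308
y1_6 = 388
x0_7 = 212
y0_7 = 156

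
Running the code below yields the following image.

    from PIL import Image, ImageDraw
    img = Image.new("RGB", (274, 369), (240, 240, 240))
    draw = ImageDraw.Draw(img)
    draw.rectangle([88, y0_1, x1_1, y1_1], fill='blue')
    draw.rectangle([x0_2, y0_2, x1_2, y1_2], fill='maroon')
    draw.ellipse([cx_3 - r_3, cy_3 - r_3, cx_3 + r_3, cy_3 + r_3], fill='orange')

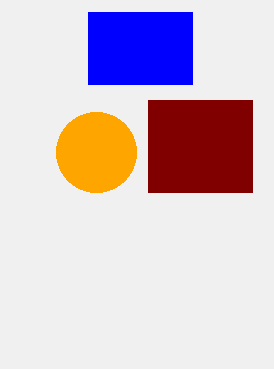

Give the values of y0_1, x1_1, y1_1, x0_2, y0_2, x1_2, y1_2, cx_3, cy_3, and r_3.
y0_1 = 12; x1_1 = 192; y1_1 = 84; x0_2 = 148; y0_2 = 100; x1_2 = 252; y1_2 = 192; cx_3 = 96; cy_3 = 152; r_3 = 40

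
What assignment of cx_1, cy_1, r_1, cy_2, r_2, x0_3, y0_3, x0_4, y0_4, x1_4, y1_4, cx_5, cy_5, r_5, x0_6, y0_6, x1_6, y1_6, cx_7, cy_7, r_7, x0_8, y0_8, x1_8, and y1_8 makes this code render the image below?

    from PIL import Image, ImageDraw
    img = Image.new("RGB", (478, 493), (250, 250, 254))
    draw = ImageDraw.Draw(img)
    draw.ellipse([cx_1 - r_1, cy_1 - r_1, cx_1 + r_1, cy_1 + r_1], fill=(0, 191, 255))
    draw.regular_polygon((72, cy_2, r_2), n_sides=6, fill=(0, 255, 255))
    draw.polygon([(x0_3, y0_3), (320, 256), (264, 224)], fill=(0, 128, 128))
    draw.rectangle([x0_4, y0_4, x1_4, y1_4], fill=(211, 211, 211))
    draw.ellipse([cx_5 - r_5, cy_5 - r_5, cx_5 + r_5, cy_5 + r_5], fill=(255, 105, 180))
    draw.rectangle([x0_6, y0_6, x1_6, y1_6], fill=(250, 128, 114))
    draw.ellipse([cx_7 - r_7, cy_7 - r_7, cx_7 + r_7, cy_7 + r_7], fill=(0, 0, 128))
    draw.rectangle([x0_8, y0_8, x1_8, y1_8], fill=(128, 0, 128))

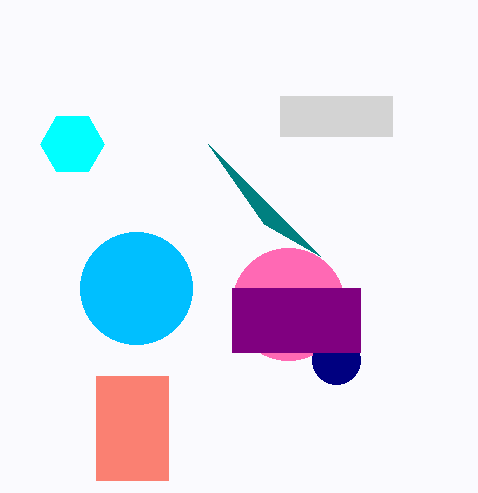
cx_1 = 136; cy_1 = 288; r_1 = 56; cy_2 = 144; r_2 = 32; x0_3 = 208; y0_3 = 144; x0_4 = 280; y0_4 = 96; x1_4 = 392; y1_4 = 136; cx_5 = 288; cy_5 = 304; r_5 = 56; x0_6 = 96; y0_6 = 376; x1_6 = 168; y1_6 = 480; cx_7 = 336; cy_7 = 360; r_7 = 24; x0_8 = 232; y0_8 = 288; x1_8 = 360; y1_8 = 352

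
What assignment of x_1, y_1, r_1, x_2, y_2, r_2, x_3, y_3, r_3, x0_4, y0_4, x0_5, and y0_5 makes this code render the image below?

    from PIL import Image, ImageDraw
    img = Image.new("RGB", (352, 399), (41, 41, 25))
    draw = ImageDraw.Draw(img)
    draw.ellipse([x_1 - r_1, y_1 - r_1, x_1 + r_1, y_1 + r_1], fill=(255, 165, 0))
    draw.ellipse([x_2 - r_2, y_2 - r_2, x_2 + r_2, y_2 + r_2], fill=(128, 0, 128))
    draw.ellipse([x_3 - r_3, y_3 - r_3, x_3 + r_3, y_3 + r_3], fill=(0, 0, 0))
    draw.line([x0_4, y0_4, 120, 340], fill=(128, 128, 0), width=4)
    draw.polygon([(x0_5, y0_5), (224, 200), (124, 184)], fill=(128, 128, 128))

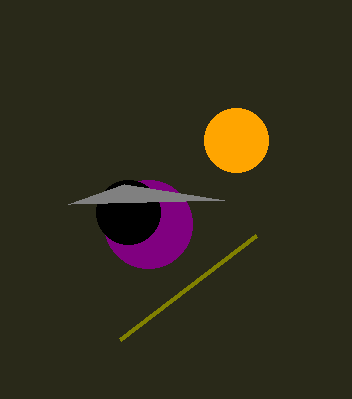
x_1 = 236, y_1 = 140, r_1 = 32, x_2 = 148, y_2 = 224, r_2 = 44, x_3 = 128, y_3 = 212, r_3 = 32, x0_4 = 256, y0_4 = 236, x0_5 = 68, y0_5 = 204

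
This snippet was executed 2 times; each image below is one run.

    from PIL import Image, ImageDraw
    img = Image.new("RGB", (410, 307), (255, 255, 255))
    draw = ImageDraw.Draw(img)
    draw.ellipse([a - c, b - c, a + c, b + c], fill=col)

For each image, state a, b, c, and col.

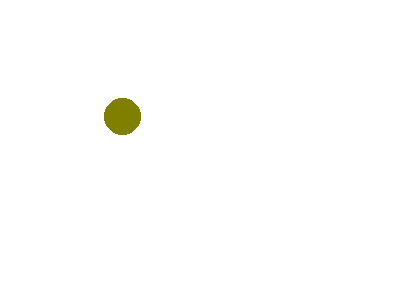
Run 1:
a = 122; b = 116; c = 18; col = 'olive'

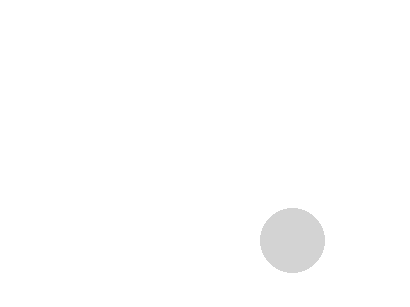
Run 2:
a = 292, b = 240, c = 32, col = 'lightgray'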